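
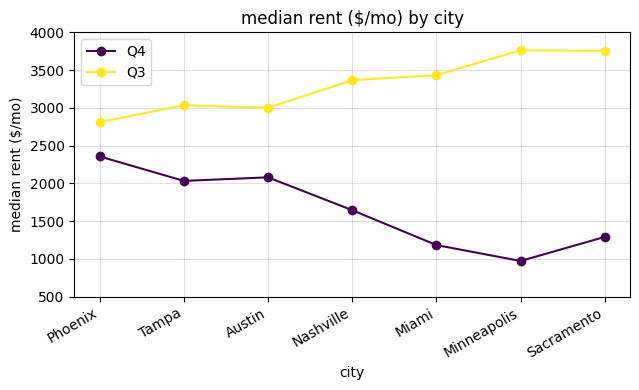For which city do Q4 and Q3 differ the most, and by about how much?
Minneapolis: Q4 ≈ 1000, Q3 ≈ 4000 → gap ≈ 3000. Next-largest (Sacramento) is only ≈ 2500.

Minneapolis, ≈ 3000 $/mo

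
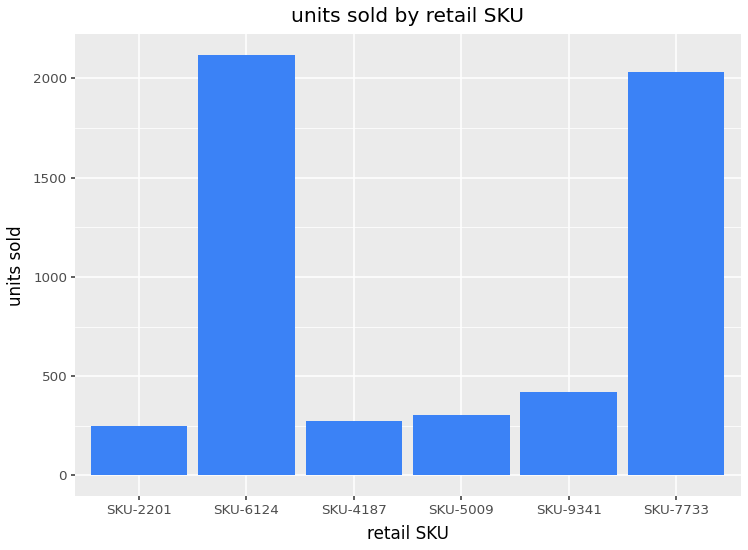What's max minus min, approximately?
Max SKU-6124 ≈ 2200, min SKU-2201 ≈ 200; range ≈ 2000.

≈ 2000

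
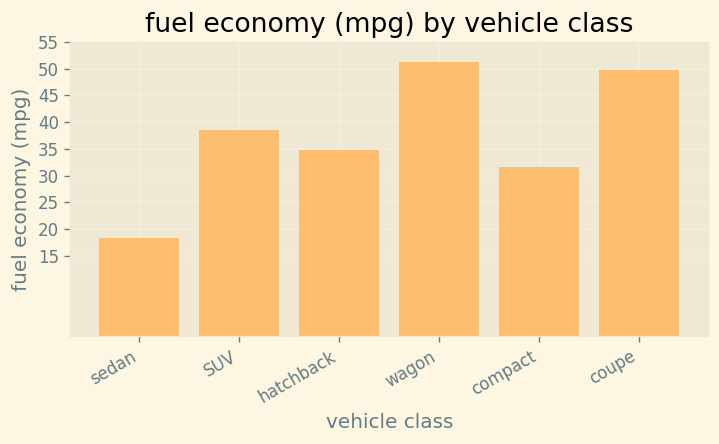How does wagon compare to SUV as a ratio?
≈ 1.25×

wagon ≈ 50, SUV ≈ 40; 50/40 ≈ 1.25.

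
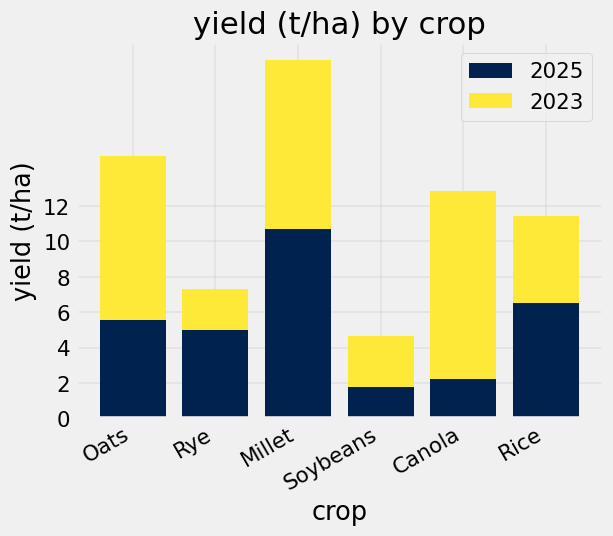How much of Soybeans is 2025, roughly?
≈ 2

2025 top ≈ 2, bottom ≈ 0; segment ≈ 2.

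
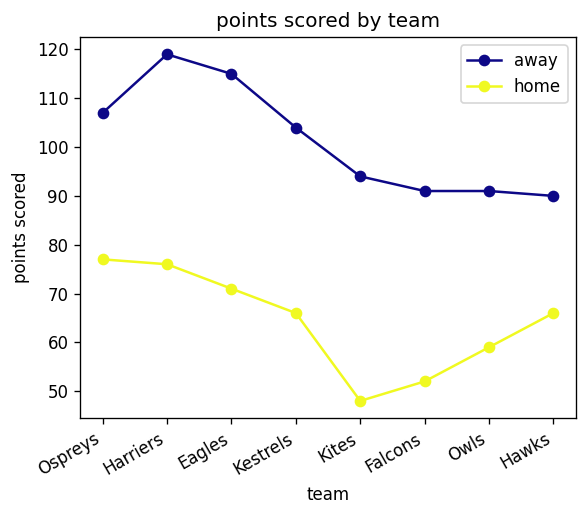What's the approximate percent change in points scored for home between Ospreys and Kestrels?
Ospreys ≈ 80, Kestrels ≈ 70; (70 − 80) / 80 ≈ -12.5%.

≈ -12.5%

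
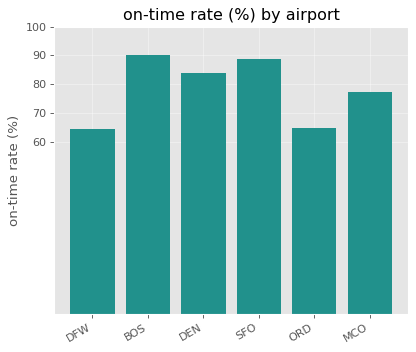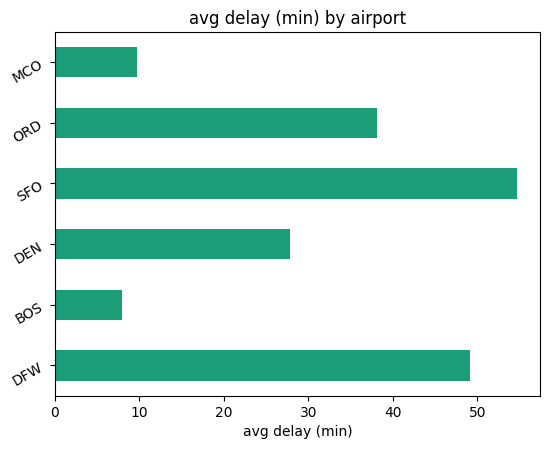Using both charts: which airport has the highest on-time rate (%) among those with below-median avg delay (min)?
Chart 2 median avg delay (min) ≈ 30; below-median airports: BOS, DEN, MCO. Among those, BOS has the highest on-time rate (%) (≈ 90).

BOS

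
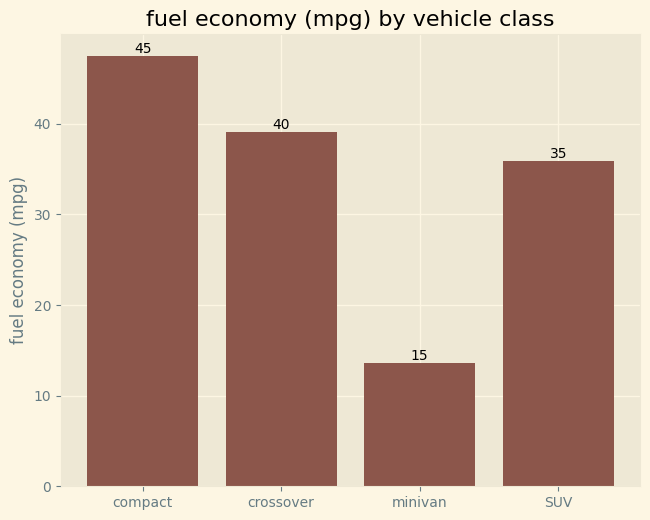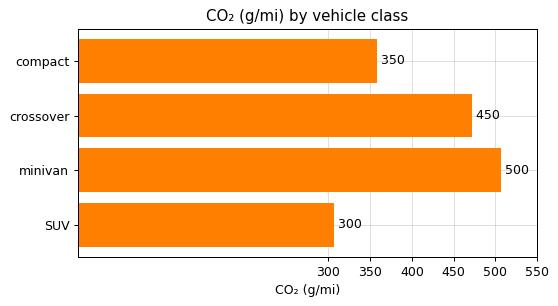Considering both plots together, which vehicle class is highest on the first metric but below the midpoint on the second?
Chart 2 median CO₂ (g/mi) ≈ 400; below-median vehicle classes: compact, SUV. Among those, compact has the highest fuel economy (mpg) (≈ 45).

compact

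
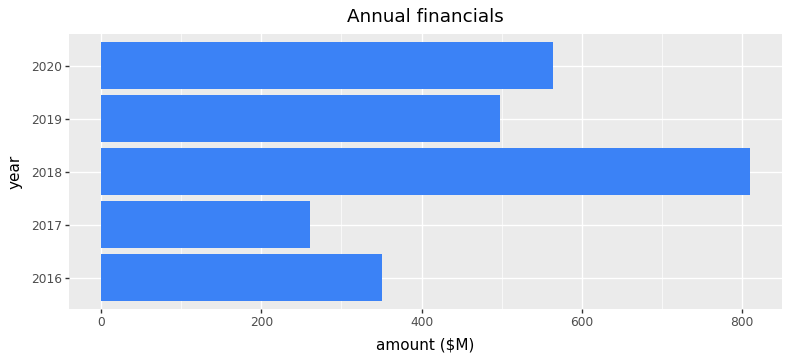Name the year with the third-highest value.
2019

Top 4: 2018 ≈ 800, 2020 ≈ 600, 2019 ≈ 500, 2016 ≈ 400.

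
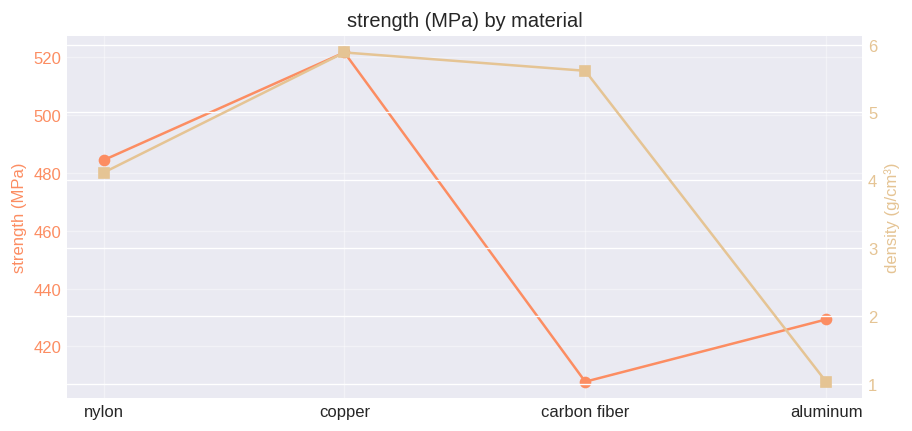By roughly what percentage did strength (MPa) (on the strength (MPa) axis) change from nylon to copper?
nylon ≈ 480, copper ≈ 520; (520 − 480) / 480 ≈ +8.3%.

≈ +8.3%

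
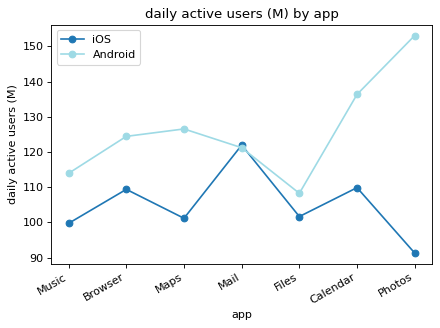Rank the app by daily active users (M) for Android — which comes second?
Top 3 for Android: Photos ≈ 150, Calendar ≈ 140, Maps ≈ 130.

Calendar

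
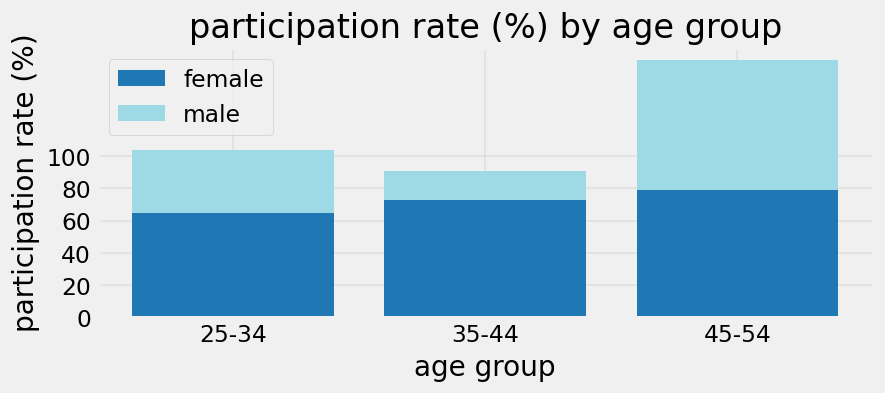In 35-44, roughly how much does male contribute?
male top ≈ 100, bottom ≈ 80; segment ≈ 20.

≈ 20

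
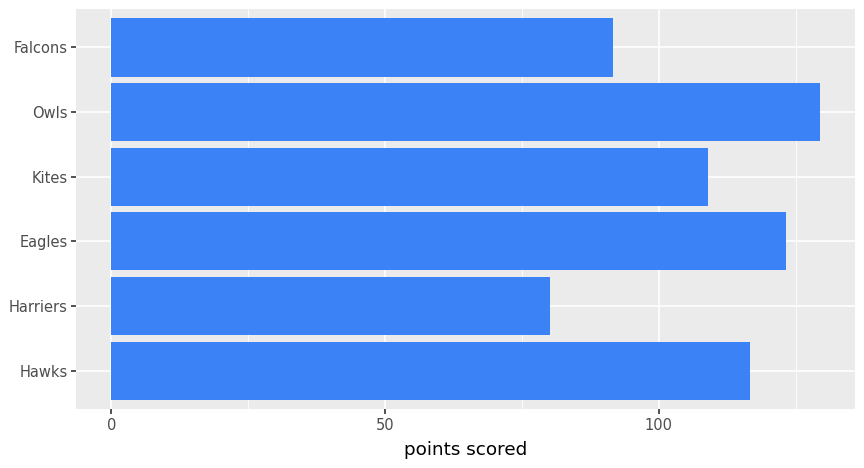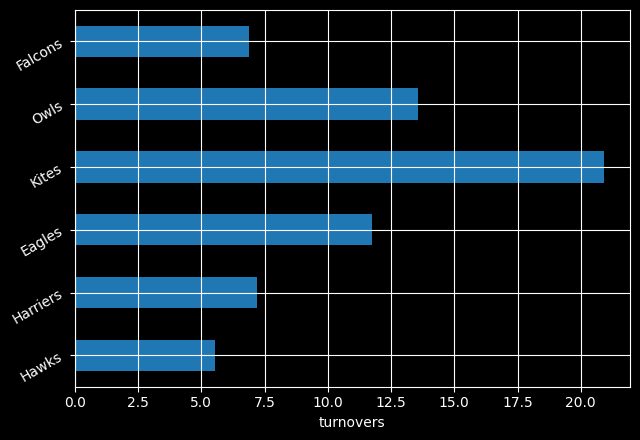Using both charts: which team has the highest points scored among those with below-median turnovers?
Chart 2 median turnovers ≈ 10; below-median teams: Hawks, Harriers, Falcons. Among those, Hawks has the highest points scored (≈ 120).

Hawks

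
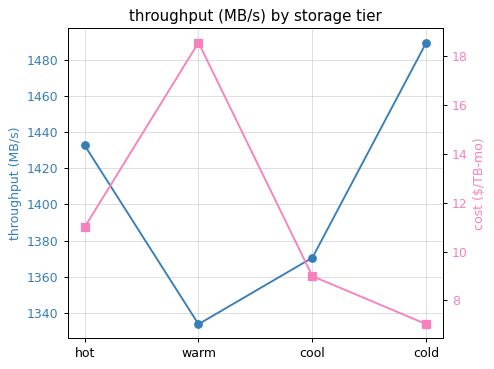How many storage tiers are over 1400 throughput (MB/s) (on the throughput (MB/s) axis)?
Above 1400: hot, cold.

2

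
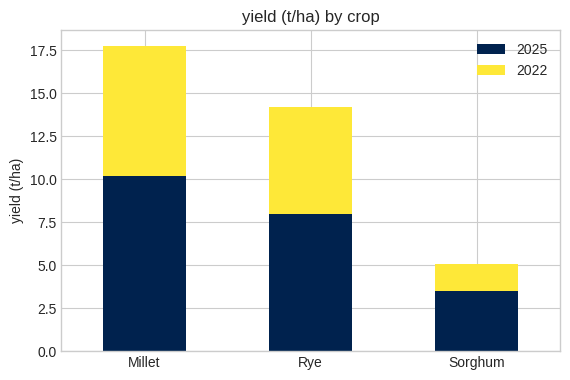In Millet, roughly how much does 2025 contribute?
≈ 10

2025 top ≈ 10, bottom ≈ 0; segment ≈ 10.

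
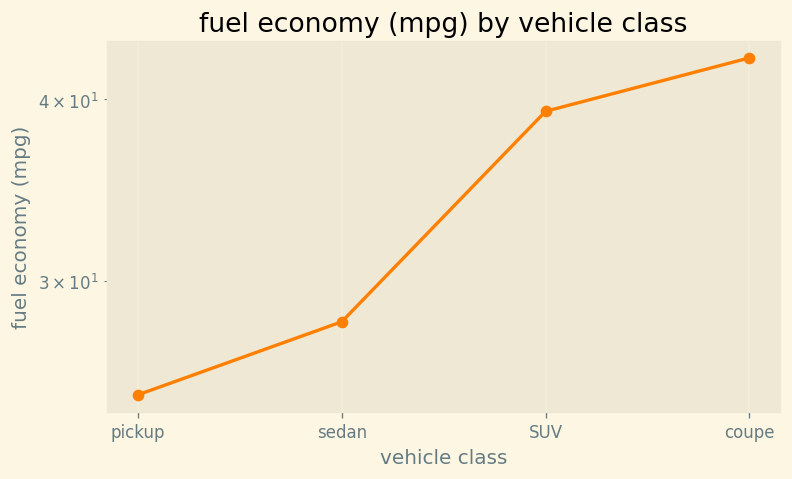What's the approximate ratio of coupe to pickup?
coupe ≈ 42, pickup ≈ 26; 42/26 ≈ 1.62.

≈ 1.62×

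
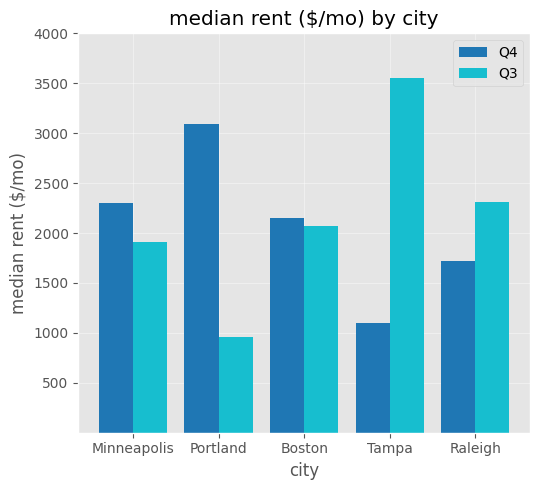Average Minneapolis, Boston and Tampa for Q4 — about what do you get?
≈ 1833

(2500 + 2000 + 1000) / 3 ≈ 1833.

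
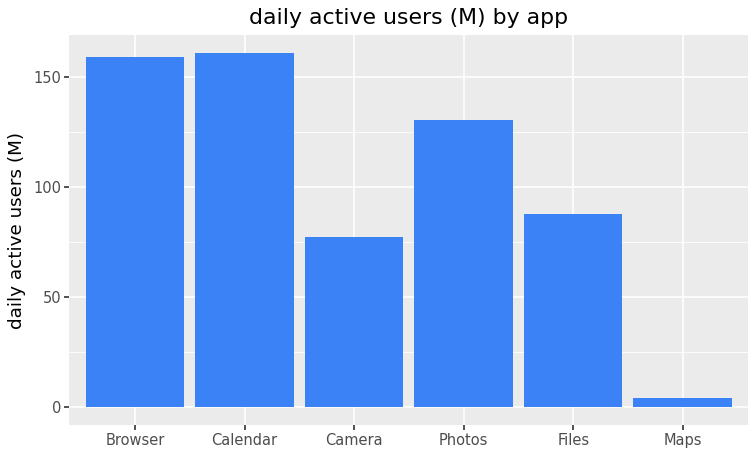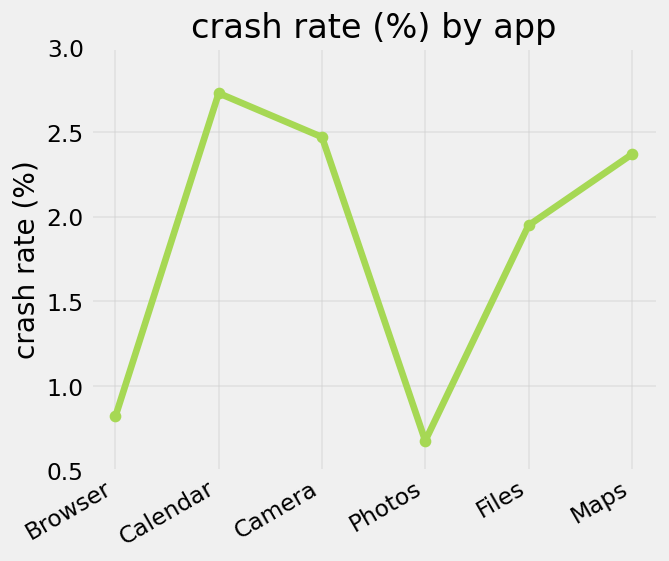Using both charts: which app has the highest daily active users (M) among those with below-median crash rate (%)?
Browser

Chart 2 median crash rate (%) ≈ 2; below-median apps: Browser, Photos, Files. Among those, Browser has the highest daily active users (M) (≈ 160).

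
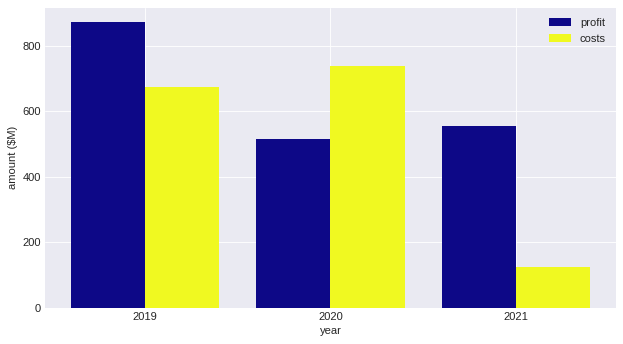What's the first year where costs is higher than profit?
2019: costs ≈ 700 vs profit ≈ 900 (not yet); 2020: costs ≈ 700 vs profit ≈ 500 (first crossover).

2020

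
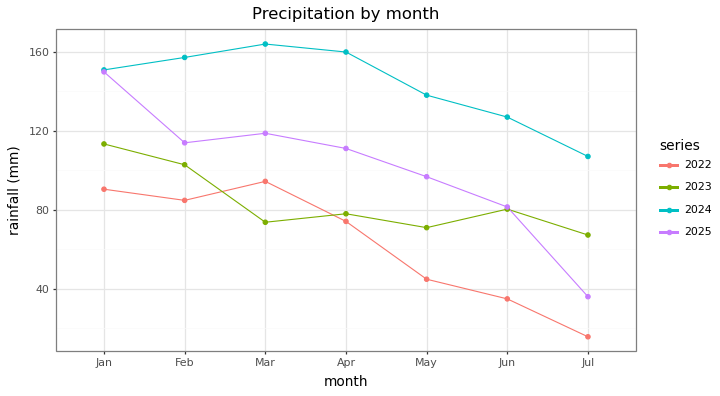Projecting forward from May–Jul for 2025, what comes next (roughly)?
Last three: 100, 80, 40 → slope ≈ -30/step → next ≈ 10.

≈ 10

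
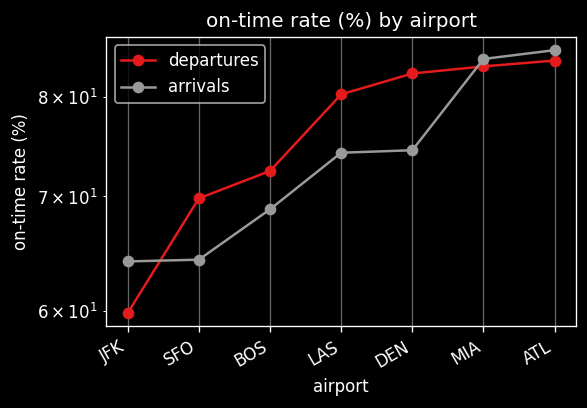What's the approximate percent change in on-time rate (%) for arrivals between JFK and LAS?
≈ +15.4%

JFK ≈ 65, LAS ≈ 75; (75 − 65) / 65 ≈ +15.4%.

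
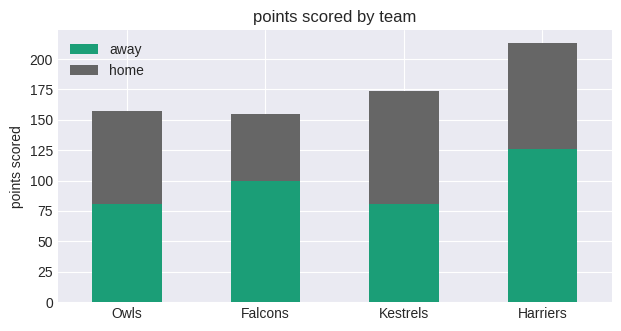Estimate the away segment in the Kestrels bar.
≈ 80

away top ≈ 80, bottom ≈ 0; segment ≈ 80.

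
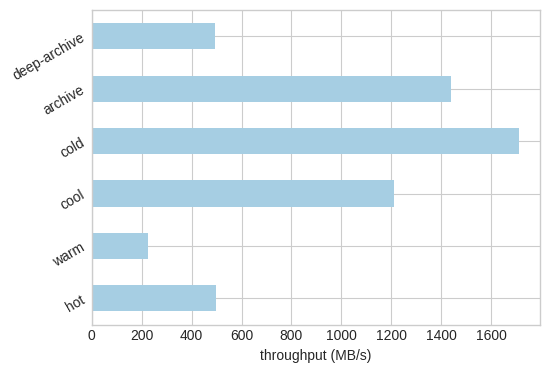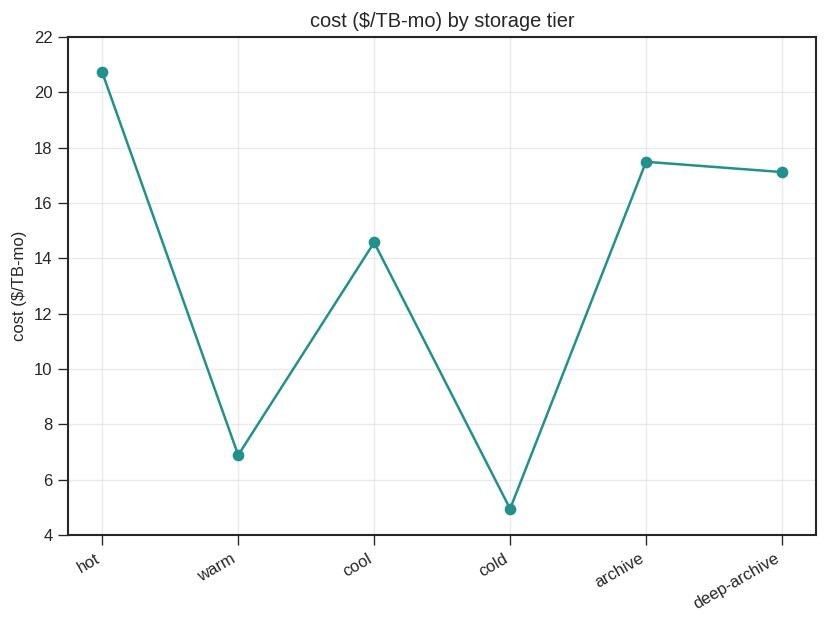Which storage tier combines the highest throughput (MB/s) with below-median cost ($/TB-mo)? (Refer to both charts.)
Chart 2 median cost ($/TB-mo) ≈ 16; below-median storage tiers: warm, cool, cold. Among those, cold has the highest throughput (MB/s) (≈ 1800).

cold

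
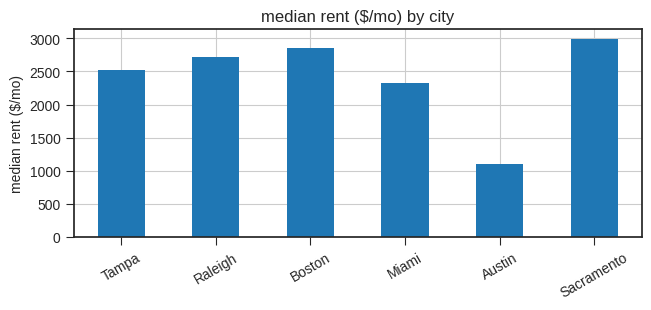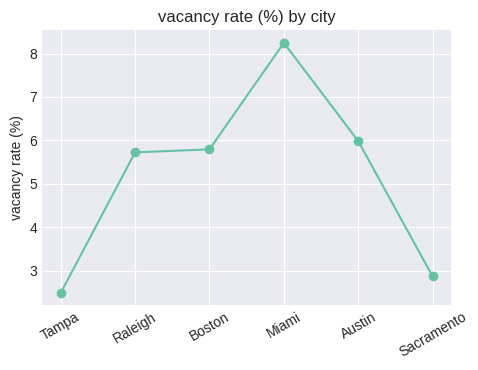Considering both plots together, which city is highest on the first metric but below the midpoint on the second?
Chart 2 median vacancy rate (%) ≈ 6; below-median cities: Tampa, Raleigh, Sacramento. Among those, Sacramento has the highest median rent ($/mo) (≈ 3000).

Sacramento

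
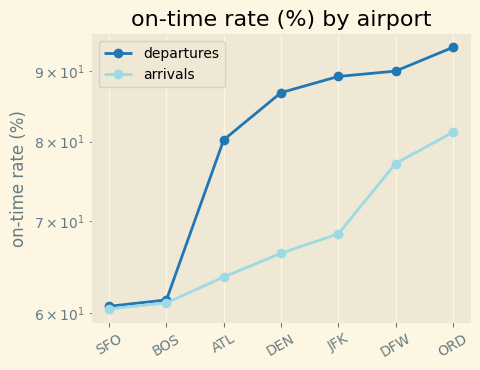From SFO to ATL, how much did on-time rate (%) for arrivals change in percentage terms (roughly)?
≈ +8.3%

SFO ≈ 60, ATL ≈ 65; (65 − 60) / 60 ≈ +8.3%.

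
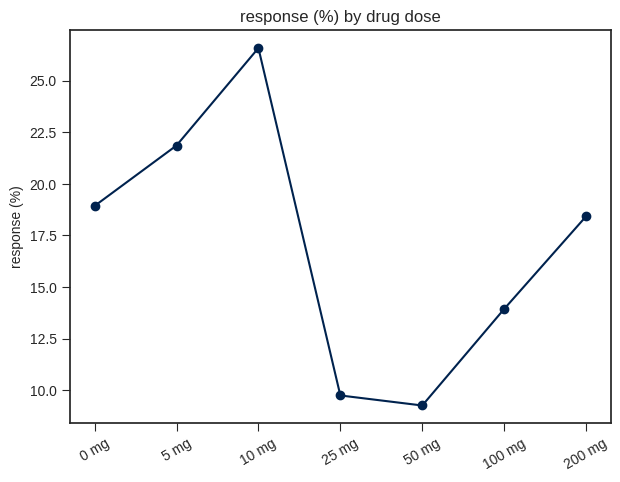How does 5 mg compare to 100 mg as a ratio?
5 mg ≈ 22, 100 mg ≈ 14; 22/14 ≈ 1.57.

≈ 1.57×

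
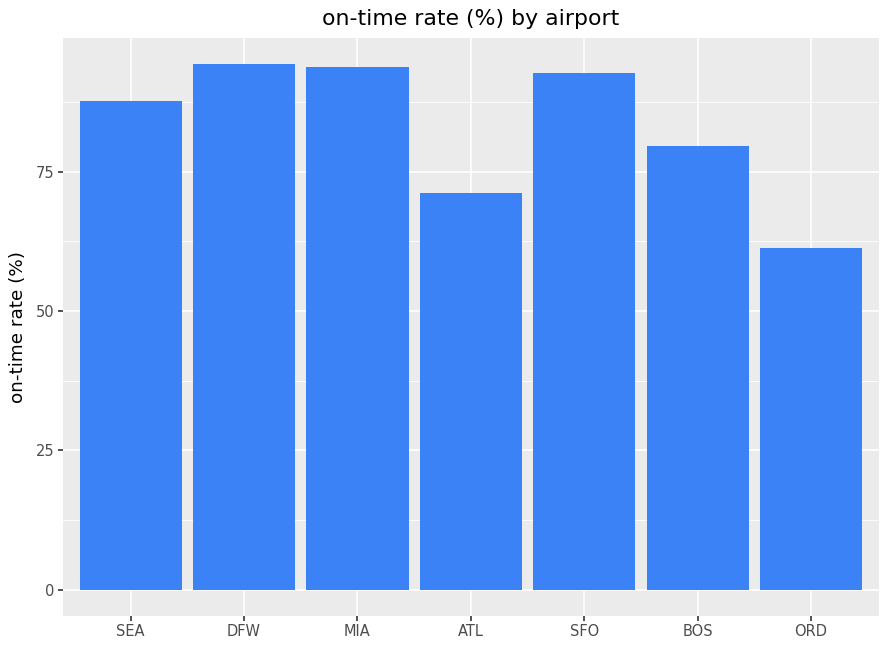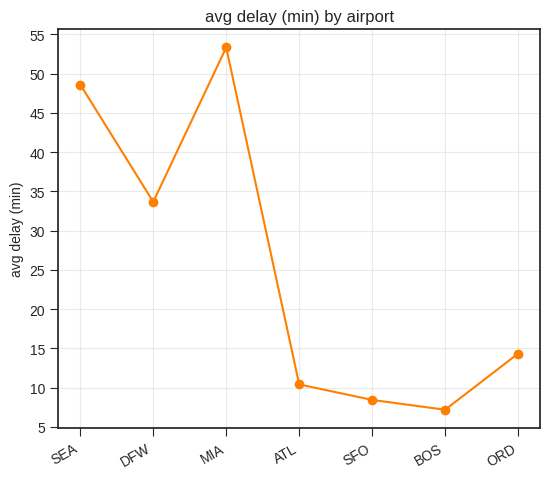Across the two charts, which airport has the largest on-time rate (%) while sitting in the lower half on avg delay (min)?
Chart 2 median avg delay (min) ≈ 15; below-median airports: ATL, SFO, BOS. Among those, SFO has the highest on-time rate (%) (≈ 90).

SFO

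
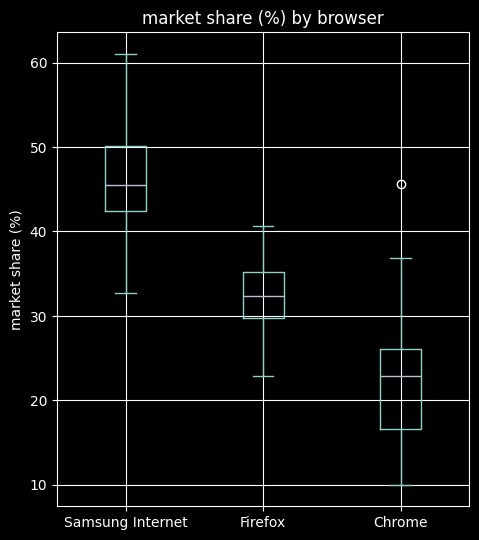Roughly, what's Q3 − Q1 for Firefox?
Q3 ≈ 36, Q1 ≈ 30; IQR ≈ 6.

≈ 6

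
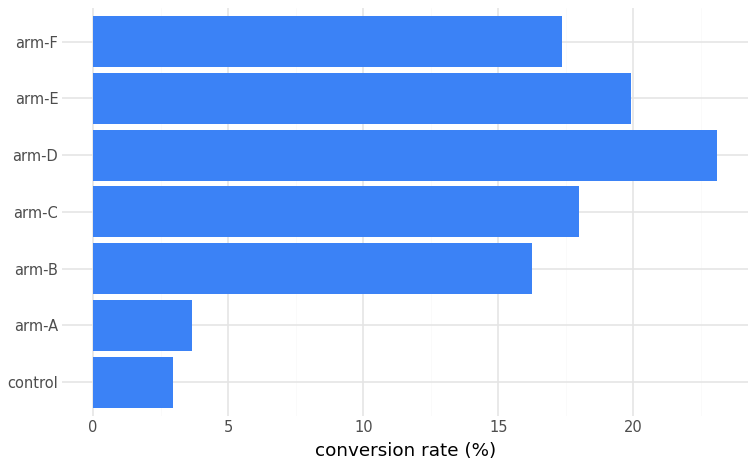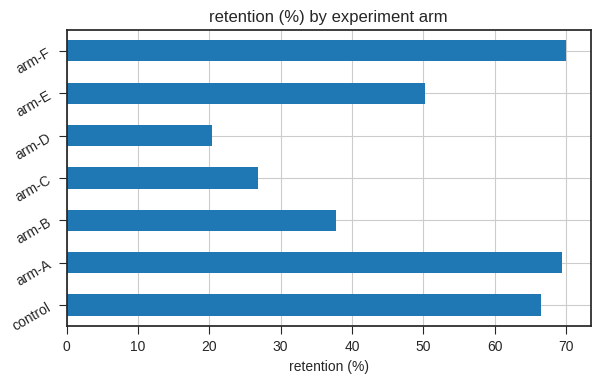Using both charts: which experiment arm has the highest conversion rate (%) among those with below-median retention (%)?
Chart 2 median retention (%) ≈ 50; below-median experiment arms: arm-B, arm-C, arm-D. Among those, arm-D has the highest conversion rate (%) (≈ 25).

arm-D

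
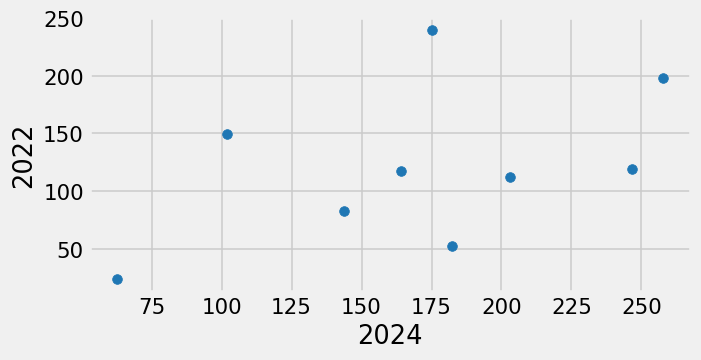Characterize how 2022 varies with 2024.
Points are positively correlated; moderate (|r| ≈ 0.5).

positive, moderate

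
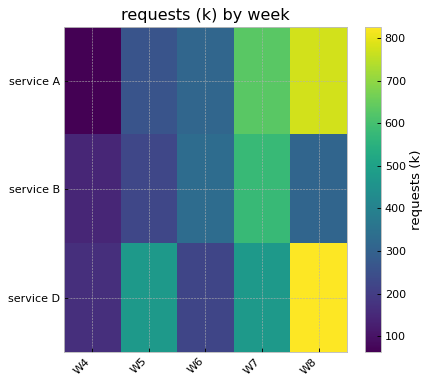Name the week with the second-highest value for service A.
W7

Top 3 for service A: W8 ≈ 800, W7 ≈ 600, W6 ≈ 300.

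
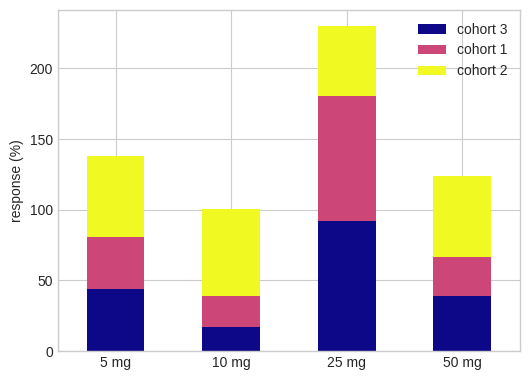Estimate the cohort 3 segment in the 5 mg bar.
cohort 3 top ≈ 40, bottom ≈ 0; segment ≈ 40.

≈ 40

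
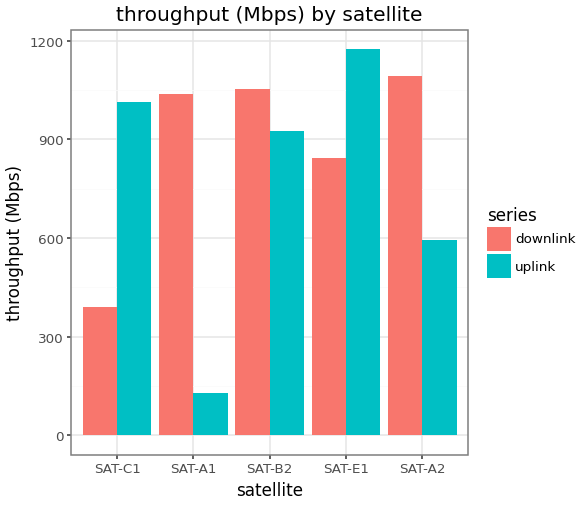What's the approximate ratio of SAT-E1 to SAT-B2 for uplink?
SAT-E1 ≈ 1200, SAT-B2 ≈ 900; 1200/900 ≈ 1.33.

≈ 1.33×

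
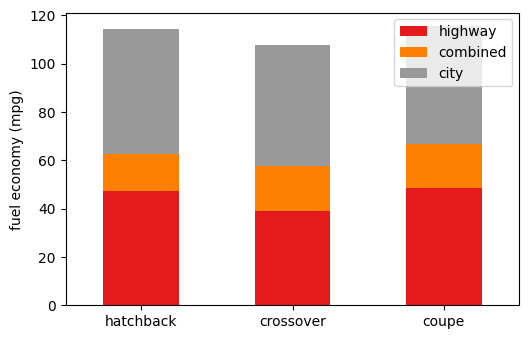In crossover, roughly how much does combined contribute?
combined top ≈ 60, bottom ≈ 40; segment ≈ 20.

≈ 20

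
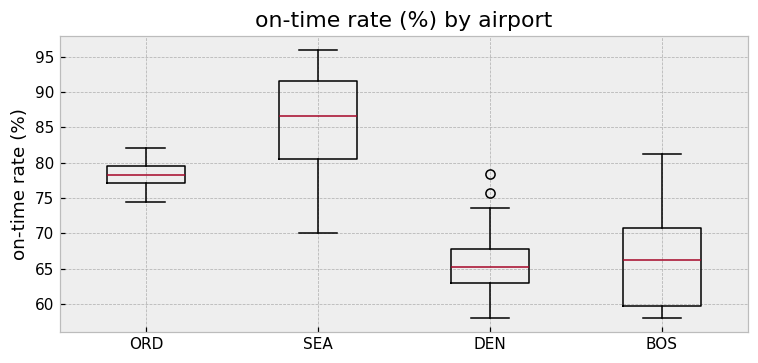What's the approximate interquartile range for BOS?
Q3 ≈ 70, Q1 ≈ 60; IQR ≈ 10.

≈ 10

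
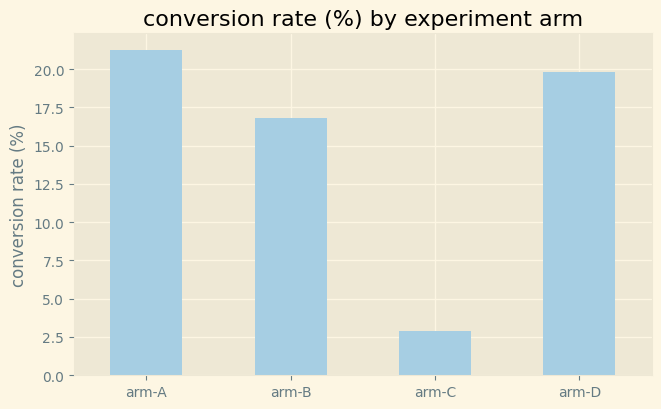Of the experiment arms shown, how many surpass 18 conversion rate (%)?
Above 18: arm-A, arm-D.

2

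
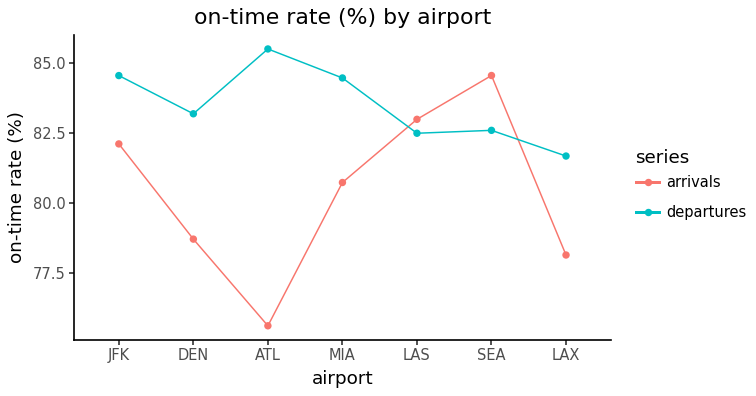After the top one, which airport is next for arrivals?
LAS

Top 3 for arrivals: SEA ≈ 85, LAS ≈ 83, JFK ≈ 82.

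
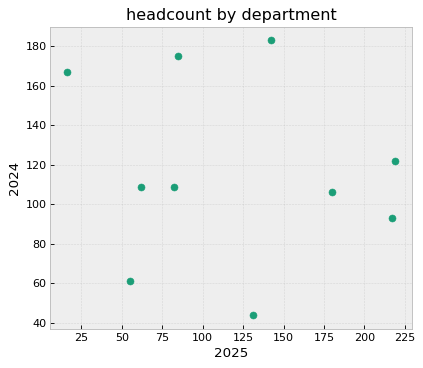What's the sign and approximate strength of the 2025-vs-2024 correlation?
Points are roughly uncorrelated; weak (|r| ≈ 0.2).

no clear correlation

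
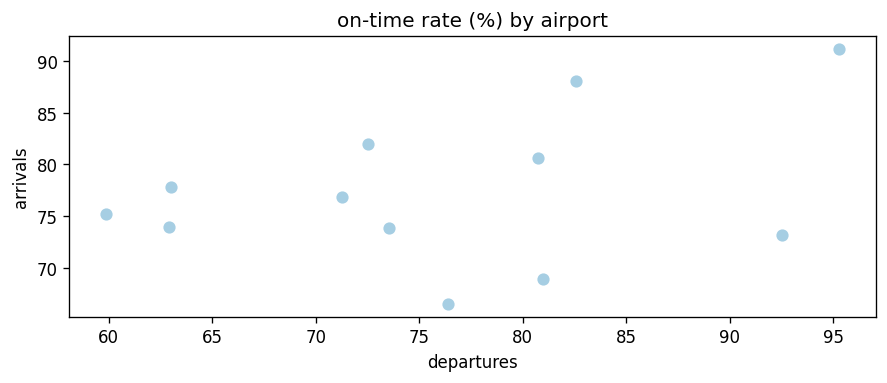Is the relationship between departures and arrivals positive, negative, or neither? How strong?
positive, weak

Points are positively correlated; weak (|r| ≈ 0.3).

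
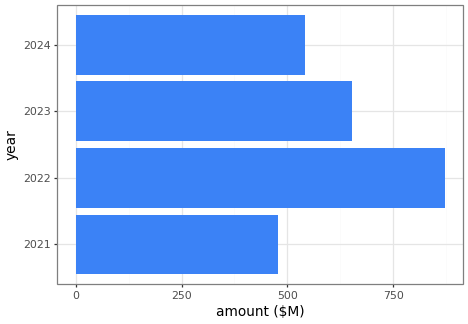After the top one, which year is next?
Top 3: 2022 ≈ 900, 2023 ≈ 700, 2024 ≈ 500.

2023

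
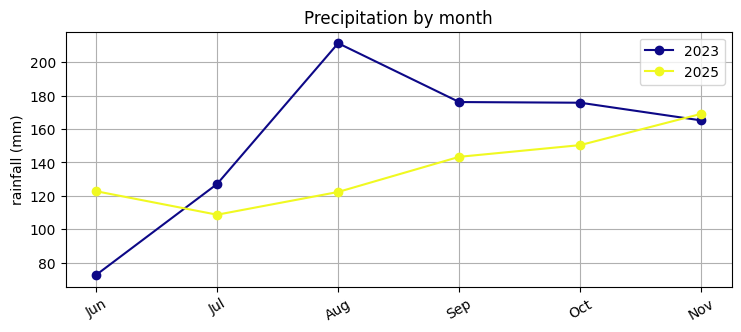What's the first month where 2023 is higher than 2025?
Jul

Jun: 2023 ≈ 80 vs 2025 ≈ 120 (not yet); Jul: 2023 ≈ 120 vs 2025 ≈ 100 (first crossover).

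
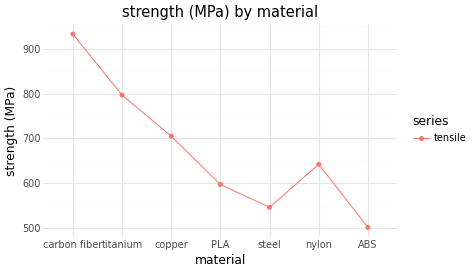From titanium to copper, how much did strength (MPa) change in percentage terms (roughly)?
titanium ≈ 800, copper ≈ 700; (700 − 800) / 800 ≈ -12.5%.

≈ -12.5%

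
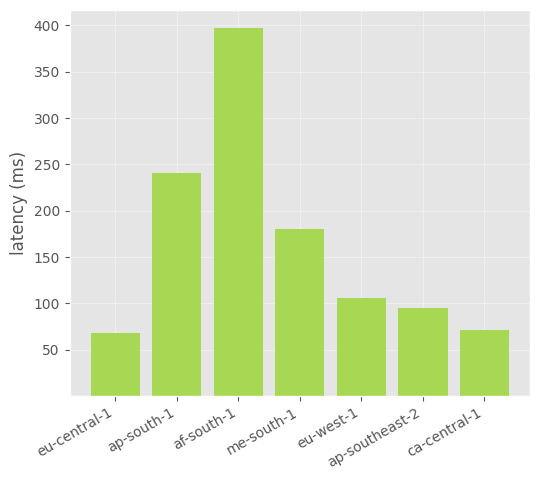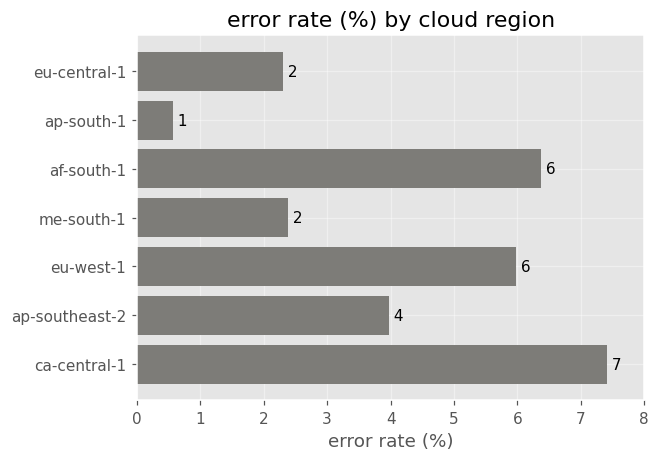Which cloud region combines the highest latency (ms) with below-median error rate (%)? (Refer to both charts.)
Chart 2 median error rate (%) ≈ 4; below-median cloud regions: eu-central-1, ap-south-1, me-south-1. Among those, ap-south-1 has the highest latency (ms) (≈ 250).

ap-south-1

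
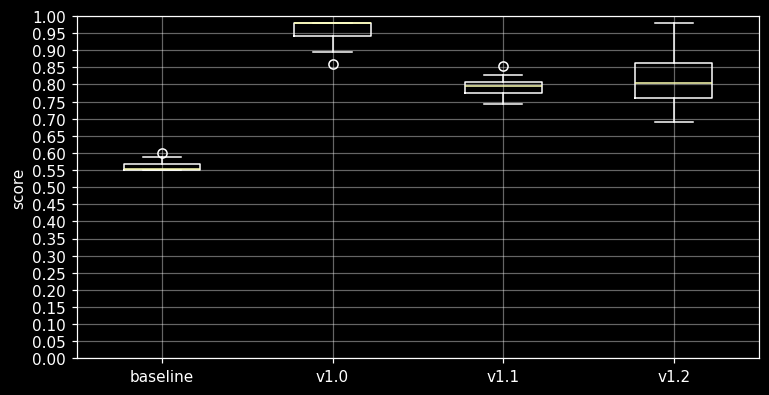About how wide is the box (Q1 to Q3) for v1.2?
Q3 ≈ 0.85, Q1 ≈ 0.75; IQR ≈ 0.10.

≈ 0.10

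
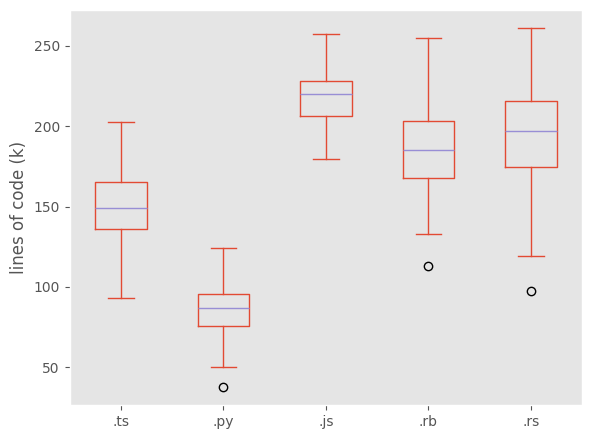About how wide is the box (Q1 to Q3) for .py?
≈ 20

Q3 ≈ 100, Q1 ≈ 80; IQR ≈ 20.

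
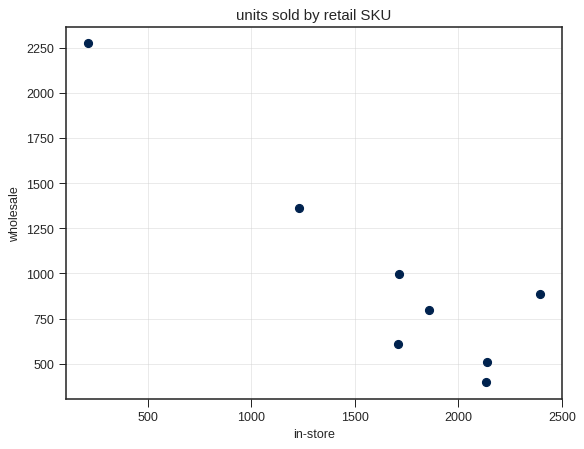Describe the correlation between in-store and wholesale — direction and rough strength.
Points are negatively correlated; strong (|r| ≈ 0.9).

negative, strong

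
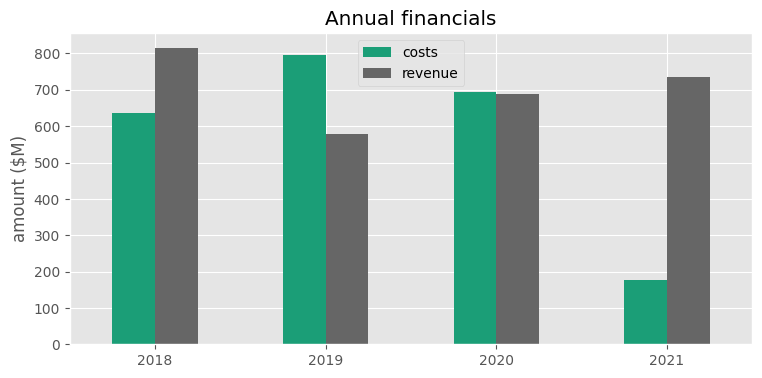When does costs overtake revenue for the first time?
2018: costs ≈ 600 vs revenue ≈ 800 (not yet); 2019: costs ≈ 800 vs revenue ≈ 600 (first crossover).

2019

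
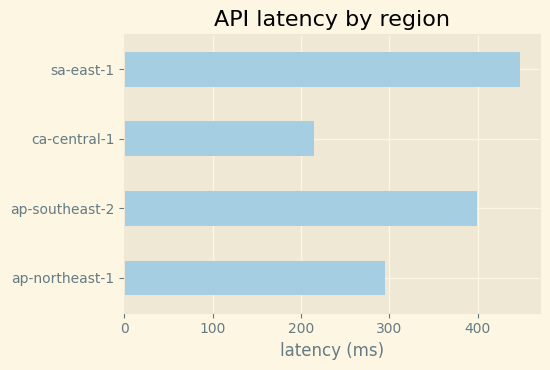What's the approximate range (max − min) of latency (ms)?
Max sa-east-1 ≈ 450, min ca-central-1 ≈ 200; range ≈ 250.

≈ 250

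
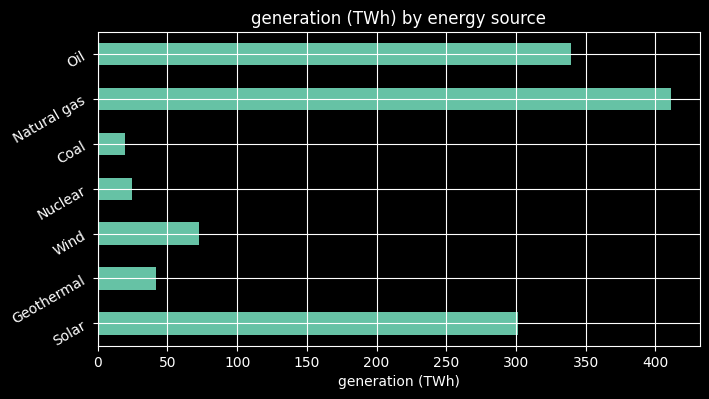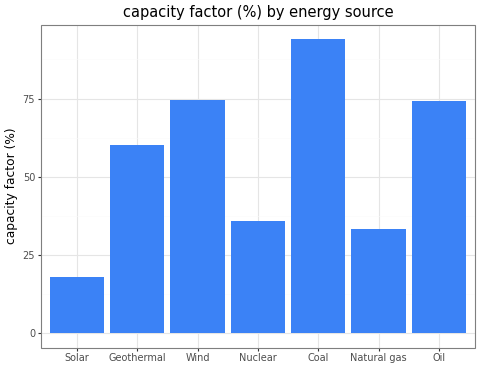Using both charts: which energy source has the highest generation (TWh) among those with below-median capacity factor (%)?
Chart 2 median capacity factor (%) ≈ 60; below-median energy sources: Solar, Nuclear, Natural gas. Among those, Natural gas has the highest generation (TWh) (≈ 400).

Natural gas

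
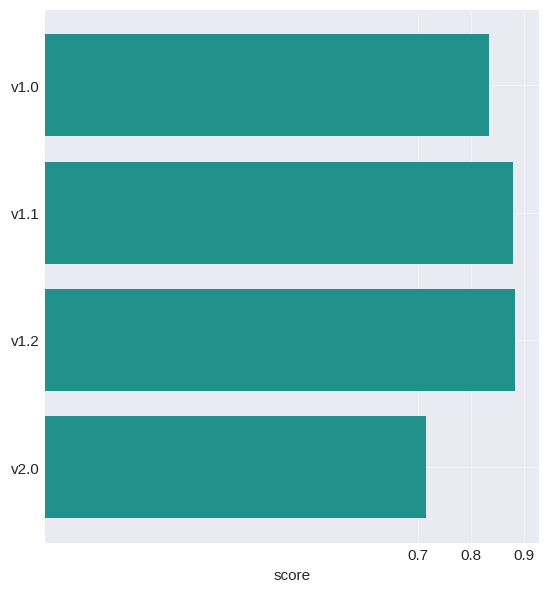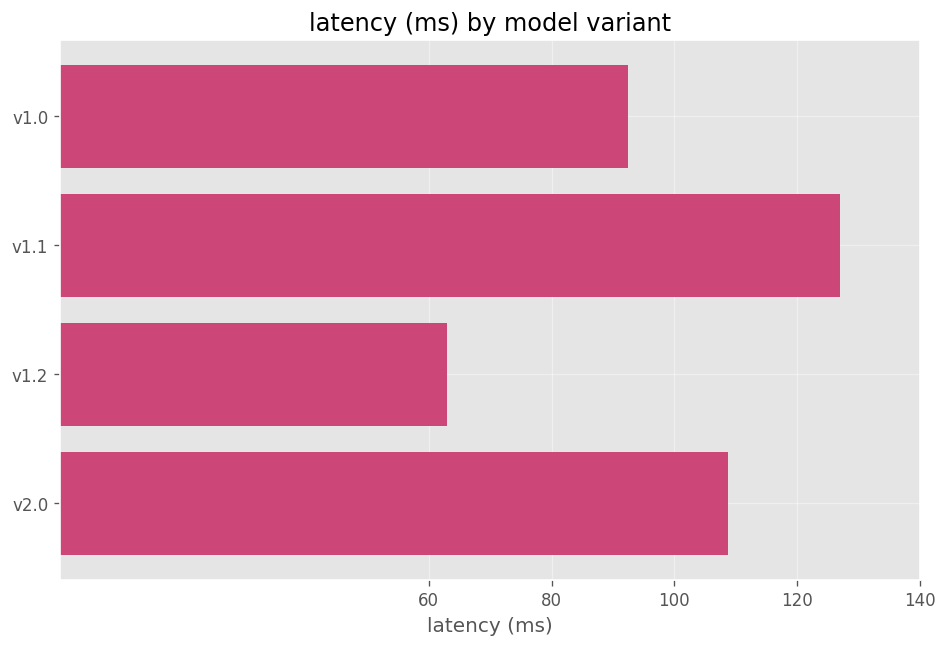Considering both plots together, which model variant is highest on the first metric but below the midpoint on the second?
Chart 2 median latency (ms) ≈ 100; below-median model variants: v1.0, v1.2. Among those, v1.2 has the highest score (≈ 0.9).

v1.2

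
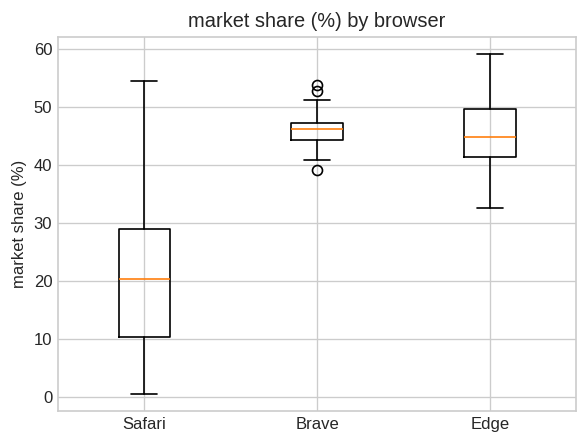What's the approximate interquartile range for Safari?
≈ 20

Q3 ≈ 30, Q1 ≈ 10; IQR ≈ 20.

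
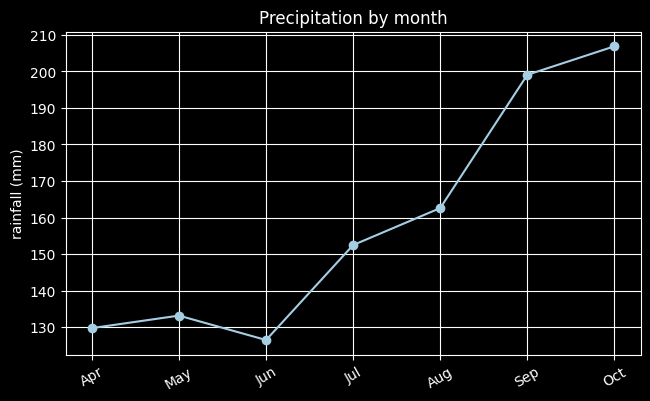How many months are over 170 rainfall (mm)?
Above 170: Sep, Oct.

2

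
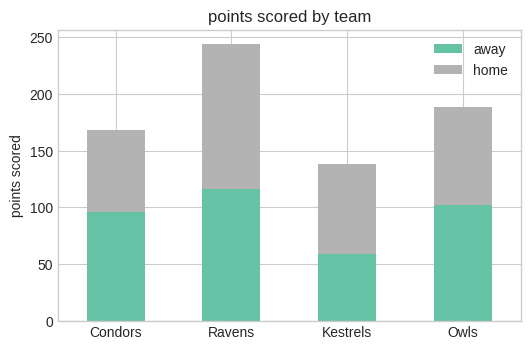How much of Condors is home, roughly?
home top ≈ 175, bottom ≈ 100; segment ≈ 75.

≈ 75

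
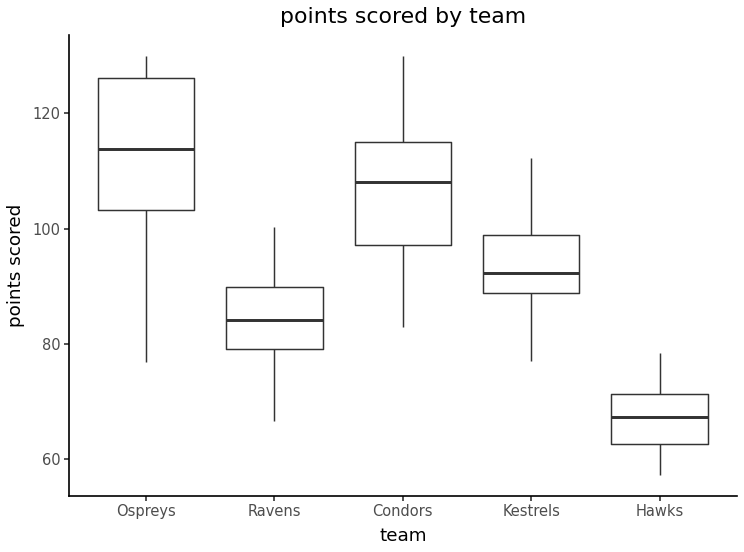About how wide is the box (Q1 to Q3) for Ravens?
≈ 10

Q3 ≈ 90, Q1 ≈ 80; IQR ≈ 10.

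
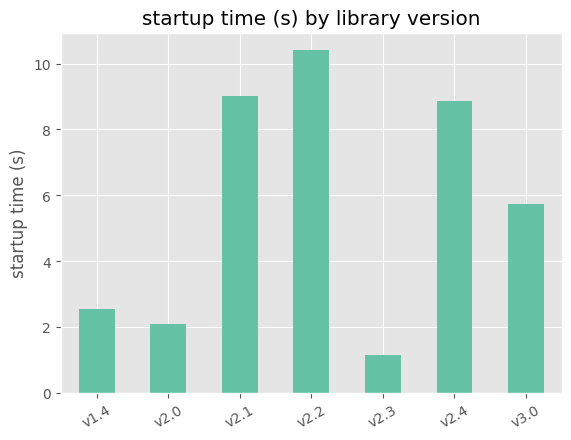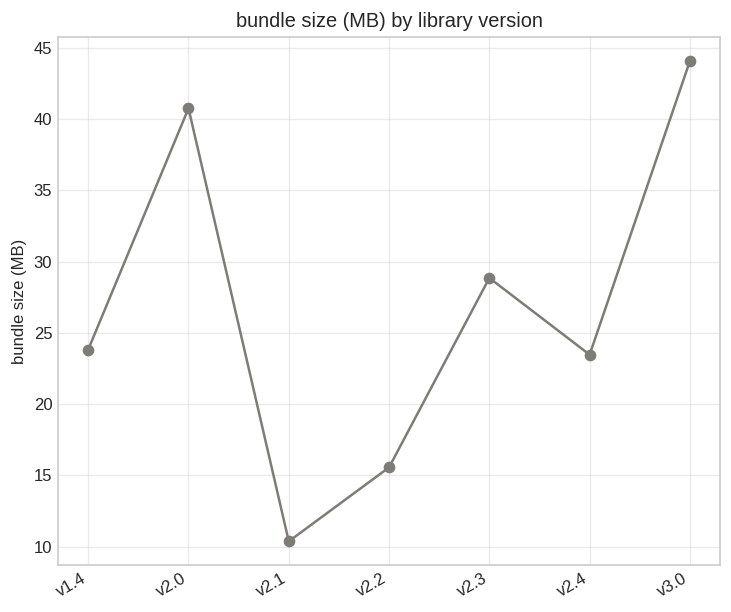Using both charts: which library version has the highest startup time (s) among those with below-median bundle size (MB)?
Chart 2 median bundle size (MB) ≈ 25; below-median library versions: v2.1, v2.2, v2.4. Among those, v2.2 has the highest startup time (s) (≈ 10).

v2.2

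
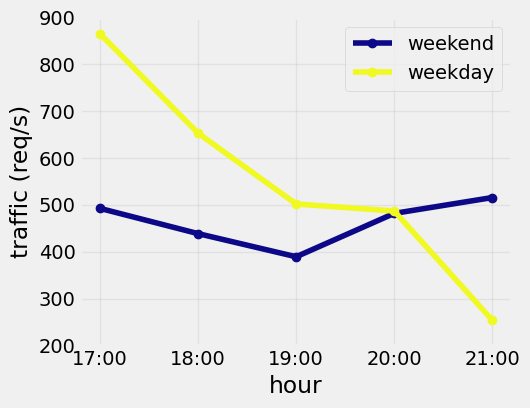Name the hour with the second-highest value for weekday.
Top 3 for weekday: 17:00 ≈ 900, 18:00 ≈ 700, 19:00 ≈ 500.

18:00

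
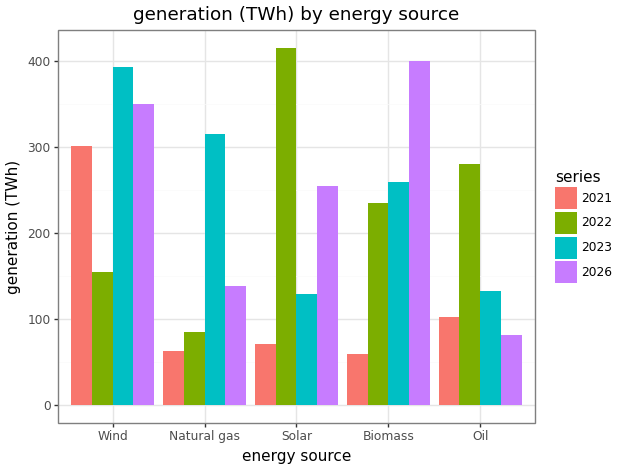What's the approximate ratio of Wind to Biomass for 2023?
Wind ≈ 400, Biomass ≈ 250; 400/250 ≈ 1.6.

≈ 1.6×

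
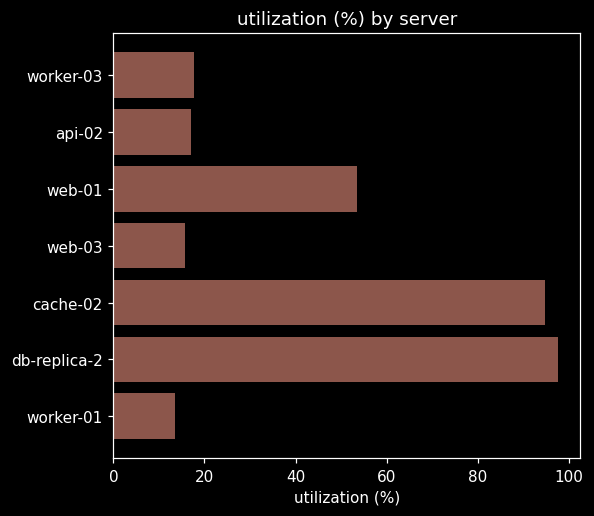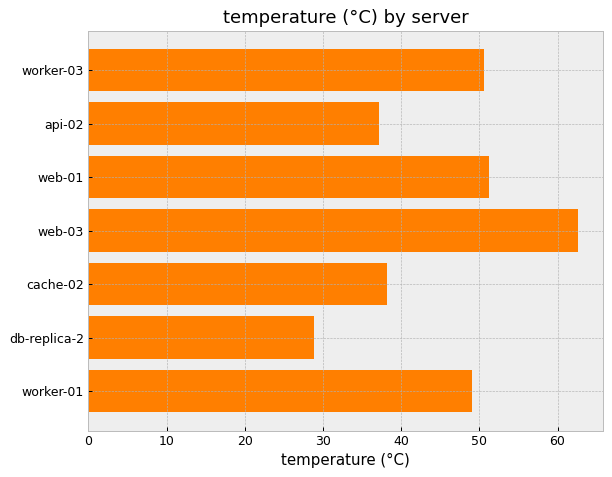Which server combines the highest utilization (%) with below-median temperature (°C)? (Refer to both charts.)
db-replica-2

Chart 2 median temperature (°C) ≈ 50; below-median servers: api-02, cache-02, db-replica-2. Among those, db-replica-2 has the highest utilization (%) (≈ 100).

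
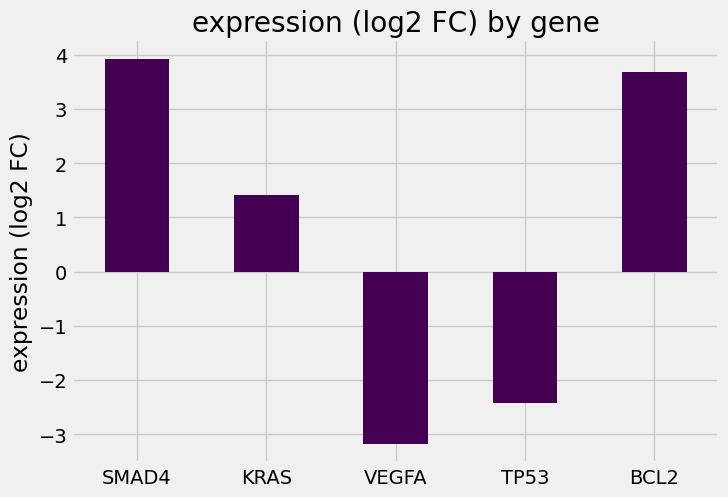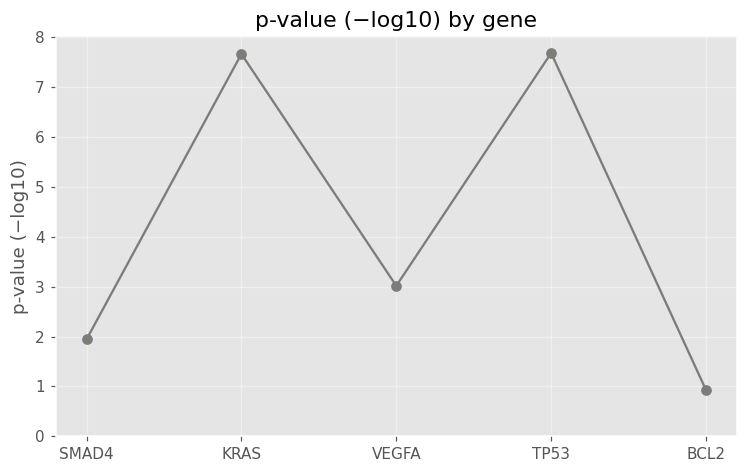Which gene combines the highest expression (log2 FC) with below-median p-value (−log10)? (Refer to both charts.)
SMAD4

Chart 2 median p-value (−log10) ≈ 3; below-median genes: SMAD4, BCL2. Among those, SMAD4 has the highest expression (log2 FC) (≈ 4).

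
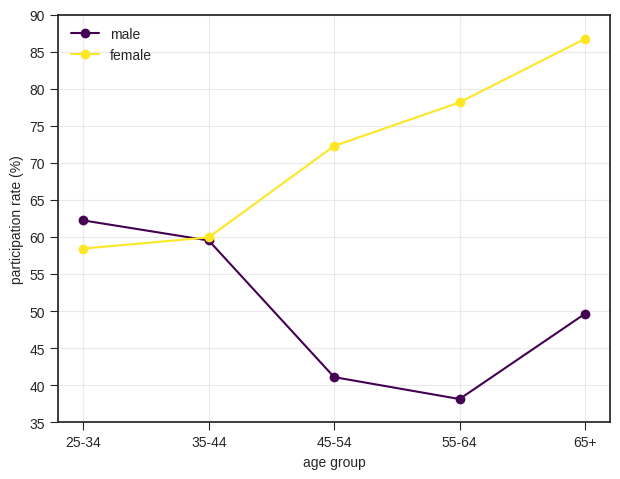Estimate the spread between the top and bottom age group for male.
≈ 20

Max 25-34 ≈ 60, min 55-64 ≈ 40; range ≈ 20.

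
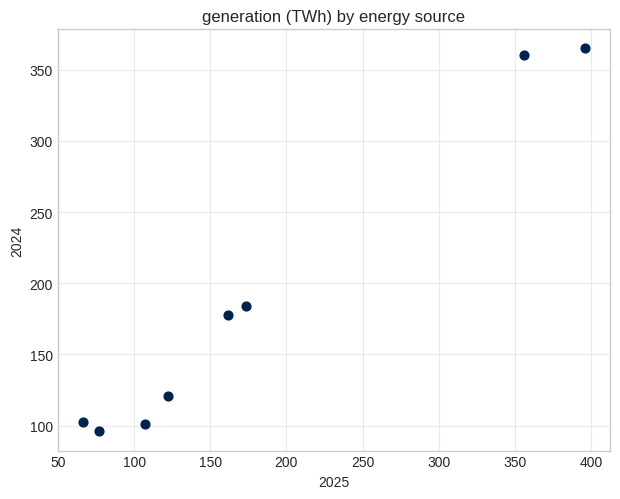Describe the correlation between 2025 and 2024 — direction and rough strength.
positive, strong

Points are positively correlated; strong (|r| ≈ 1.0).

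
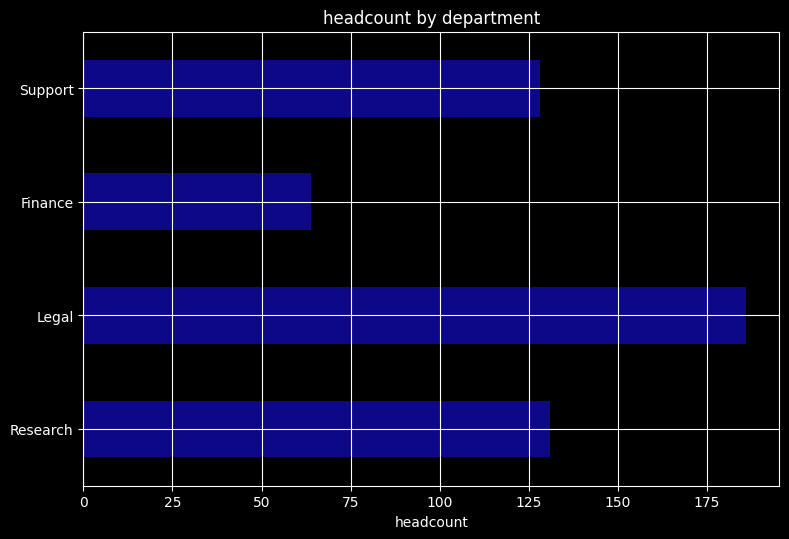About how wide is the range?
≈ 120

Max Legal ≈ 180, min Finance ≈ 60; range ≈ 120.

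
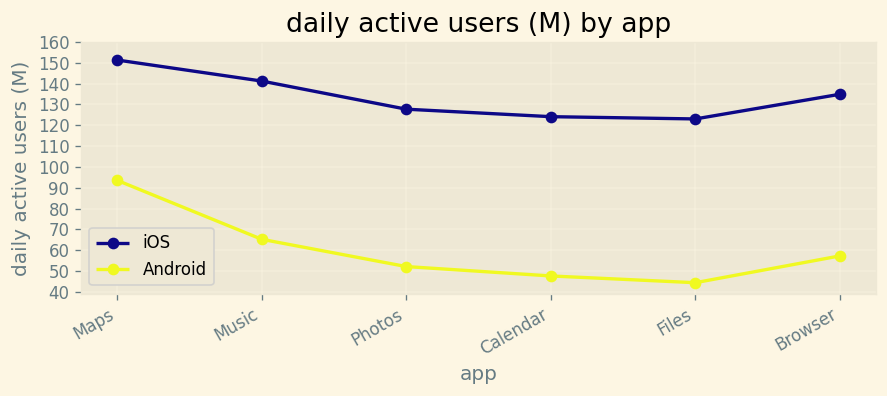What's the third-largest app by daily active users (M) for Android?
Browser

Top 4 for Android: Maps ≈ 90, Music ≈ 70, Browser ≈ 60, Photos ≈ 50.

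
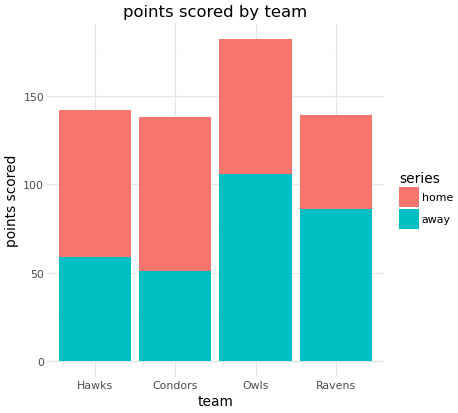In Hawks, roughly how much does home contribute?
≈ 80

home top ≈ 140, bottom ≈ 60; segment ≈ 80.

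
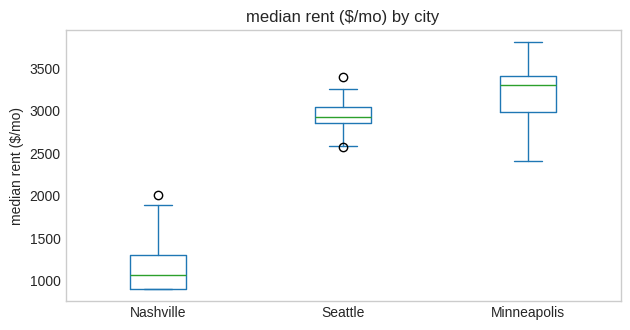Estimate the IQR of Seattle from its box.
≈ 200

Q3 ≈ 3000, Q1 ≈ 2800; IQR ≈ 200.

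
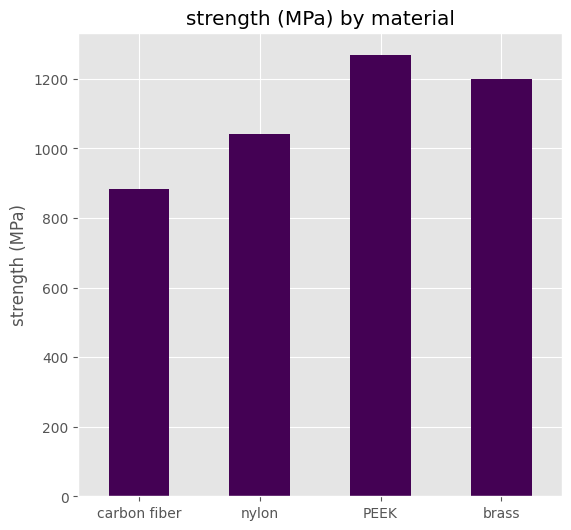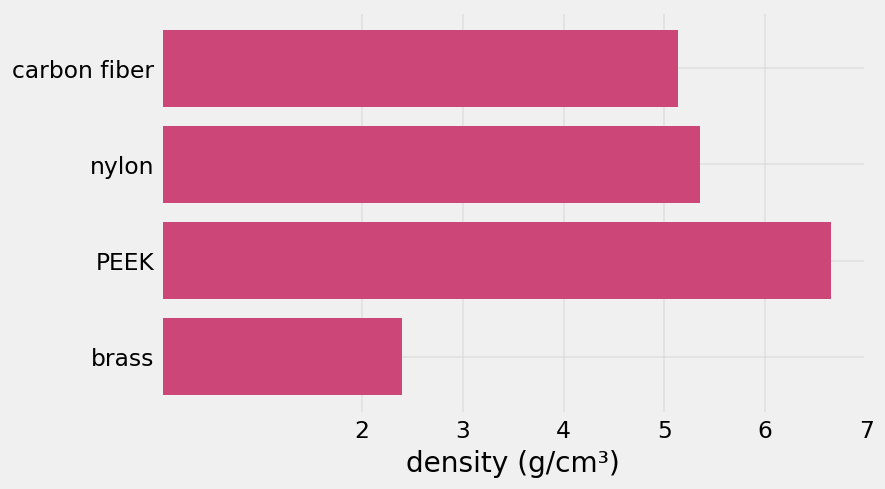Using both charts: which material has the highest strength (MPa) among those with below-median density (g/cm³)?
brass

Chart 2 median density (g/cm³) ≈ 5; below-median materials: carbon fiber, brass. Among those, brass has the highest strength (MPa) (≈ 1200).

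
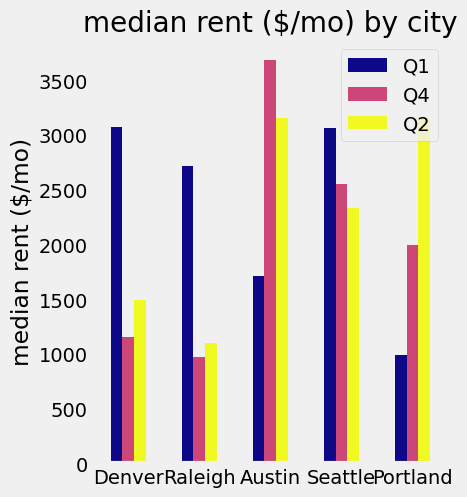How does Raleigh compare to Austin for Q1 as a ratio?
≈ 1.67×

Raleigh ≈ 2500, Austin ≈ 1500; 2500/1500 ≈ 1.67.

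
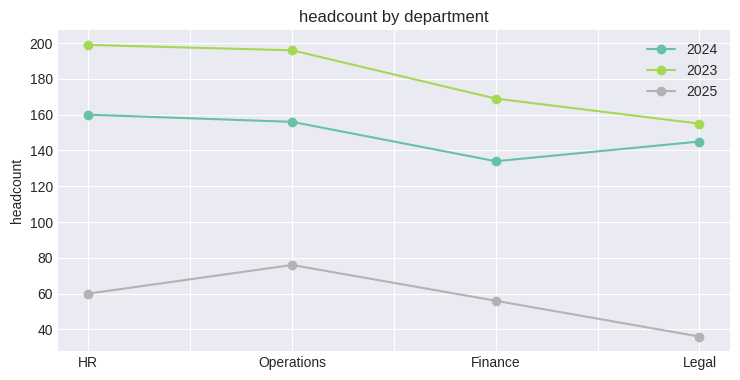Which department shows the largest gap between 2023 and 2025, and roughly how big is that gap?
HR, ≈ 140

HR: 2023 ≈ 200, 2025 ≈ 60 → gap ≈ 140. Next-largest (Operations) is only ≈ 120.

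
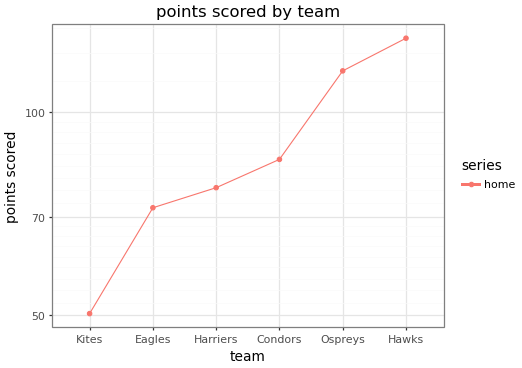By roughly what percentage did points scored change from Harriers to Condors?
≈ +12.5%

Harriers ≈ 80, Condors ≈ 90; (90 − 80) / 80 ≈ +12.5%.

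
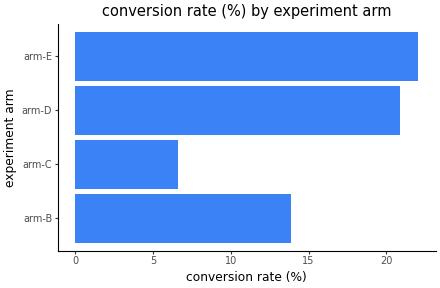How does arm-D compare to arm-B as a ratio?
arm-D ≈ 20, arm-B ≈ 14; 20/14 ≈ 1.43.

≈ 1.43×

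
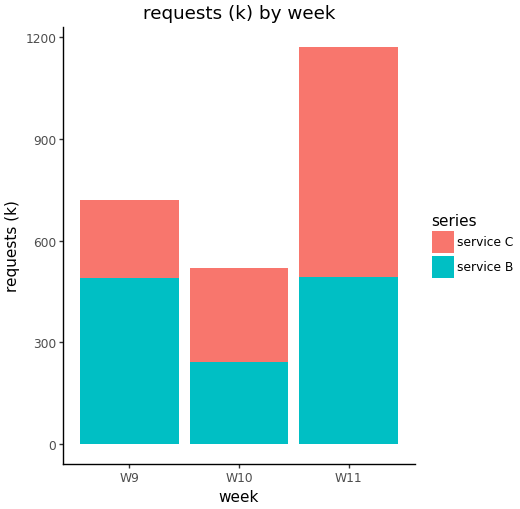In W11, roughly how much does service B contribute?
service B top ≈ 500, bottom ≈ 0; segment ≈ 500.

≈ 500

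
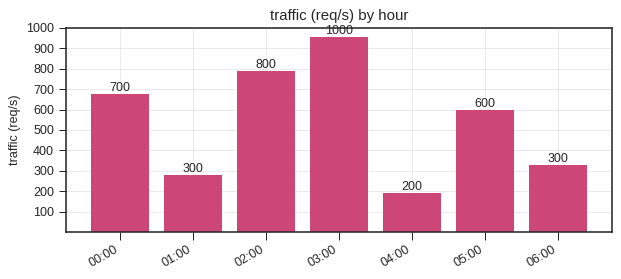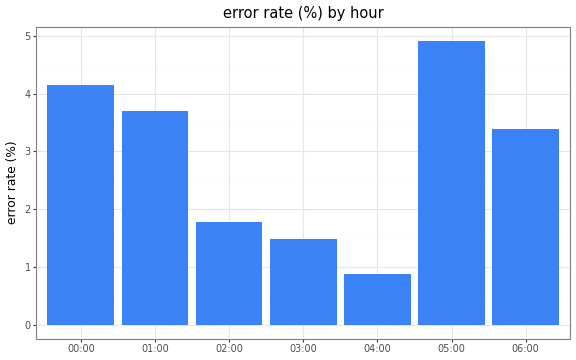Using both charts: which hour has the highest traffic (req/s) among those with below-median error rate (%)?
Chart 2 median error rate (%) ≈ 3.5; below-median hours: 02:00, 03:00, 04:00. Among those, 03:00 has the highest traffic (req/s) (≈ 1000).

03:00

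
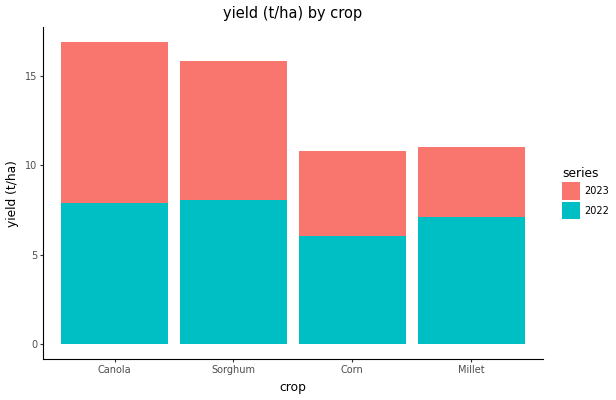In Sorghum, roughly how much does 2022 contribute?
2022 top ≈ 8, bottom ≈ 0; segment ≈ 8.

≈ 8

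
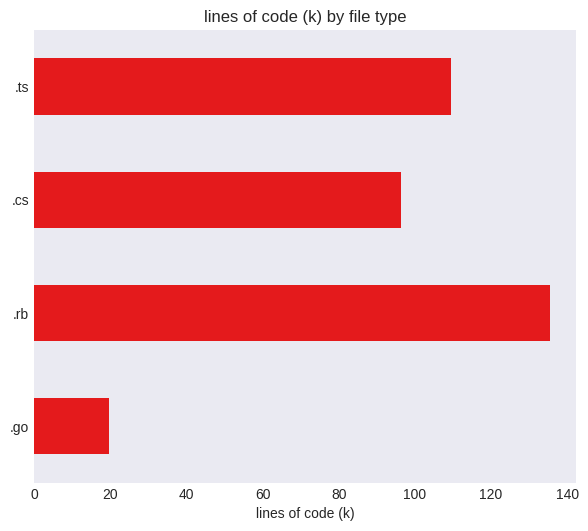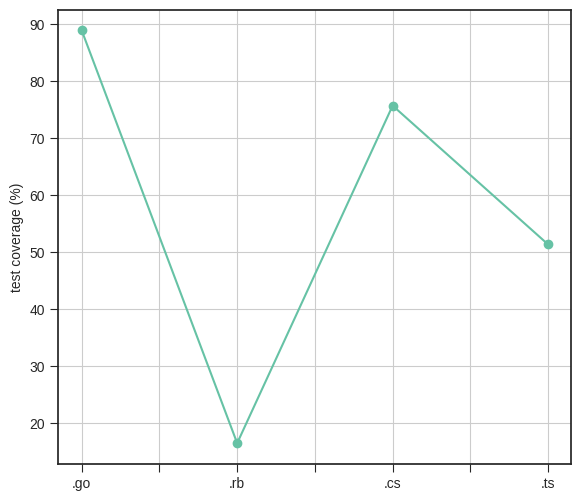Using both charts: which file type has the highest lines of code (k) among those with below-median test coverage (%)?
Chart 2 median test coverage (%) ≈ 60; below-median file types: .rb, .ts. Among those, .rb has the highest lines of code (k) (≈ 140).

.rb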